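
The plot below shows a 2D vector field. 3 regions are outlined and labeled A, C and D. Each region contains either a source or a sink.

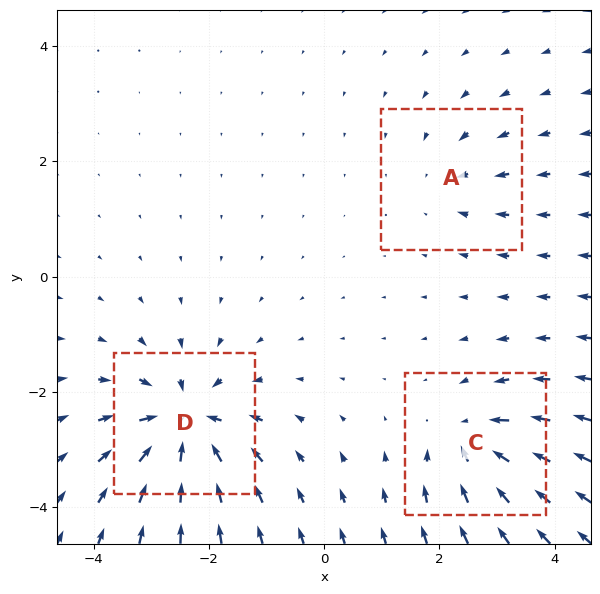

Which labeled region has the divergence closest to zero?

A

Divergence at each region's feature centre — A: about -2, C: about -4, D: about -6. Region A is closest to zero.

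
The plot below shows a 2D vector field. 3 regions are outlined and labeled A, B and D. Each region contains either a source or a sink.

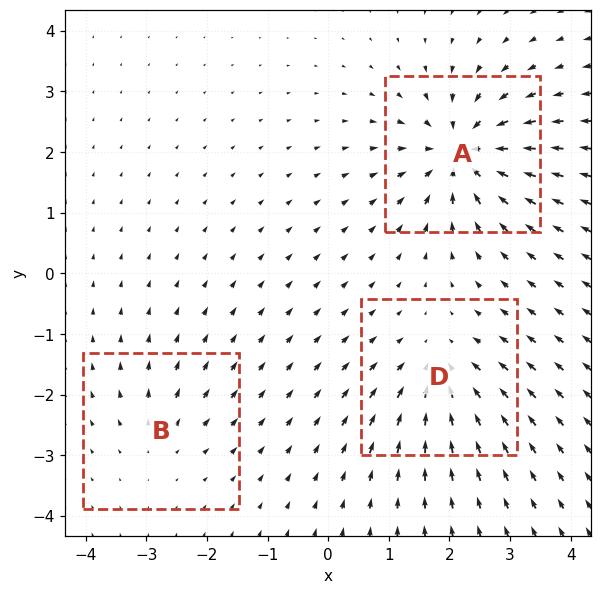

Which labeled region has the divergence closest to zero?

B

Divergence at each region's feature centre — A: about -7, B: about +2, D: about -4. Region B is closest to zero.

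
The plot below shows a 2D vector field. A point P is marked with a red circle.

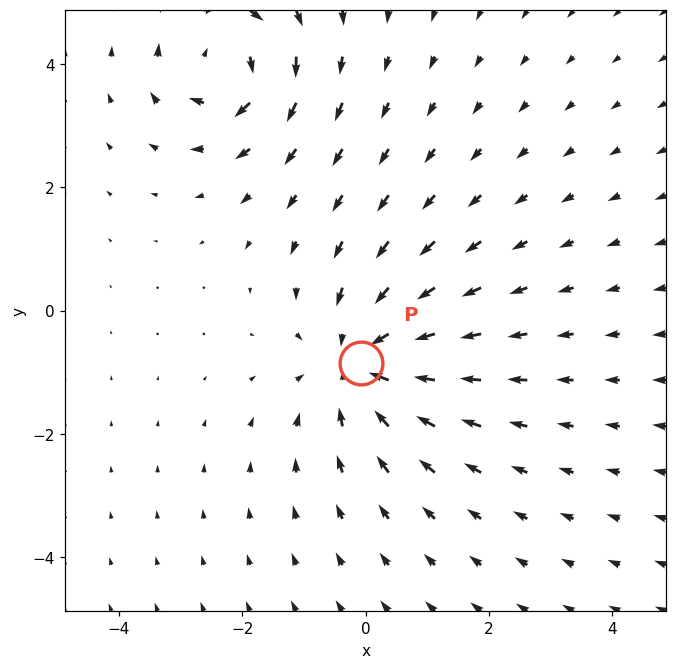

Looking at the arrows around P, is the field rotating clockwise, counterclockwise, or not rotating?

Near P at (-0.1, -0.8) the arrows show no circulation. The curl there is ≈0.

not rotating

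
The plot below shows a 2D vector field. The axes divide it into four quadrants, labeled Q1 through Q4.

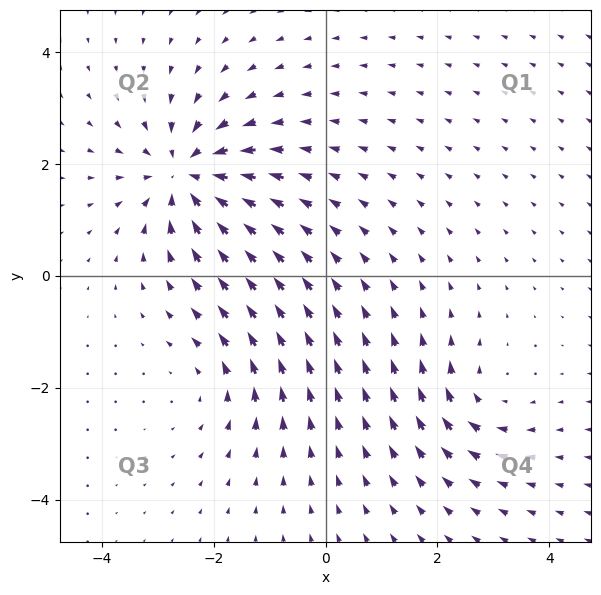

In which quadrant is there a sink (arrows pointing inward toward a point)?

The sink sits at approximately (-2.5, 1.8), which lies in quadrant Q2. The divergence there is about -5, negative as expected for a sink.

Q2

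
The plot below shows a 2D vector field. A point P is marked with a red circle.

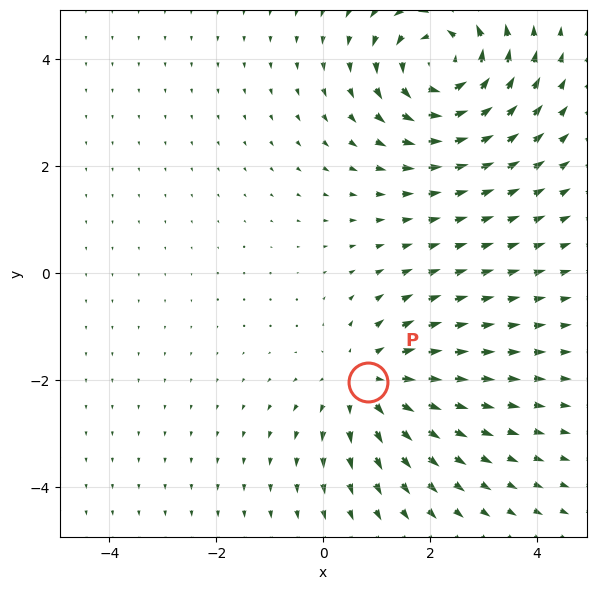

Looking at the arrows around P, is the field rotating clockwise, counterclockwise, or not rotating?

Near P at (0.8, -2.0) the arrows show no circulation. The curl there is ≈0.

not rotating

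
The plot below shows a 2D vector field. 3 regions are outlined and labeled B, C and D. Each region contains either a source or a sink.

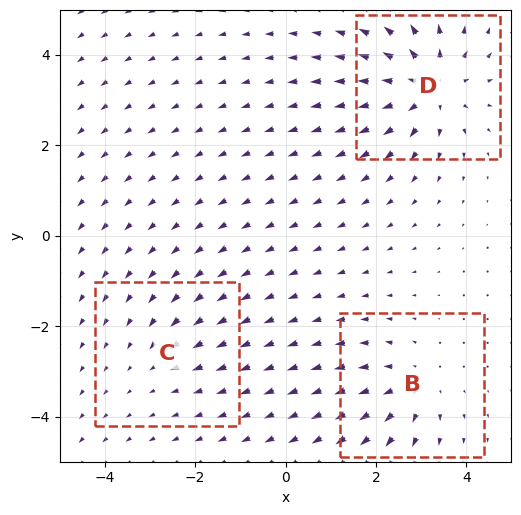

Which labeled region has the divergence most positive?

D

Divergence at each region's feature centre — B: about +3, C: about -2, D: about +5. Region D is most positive.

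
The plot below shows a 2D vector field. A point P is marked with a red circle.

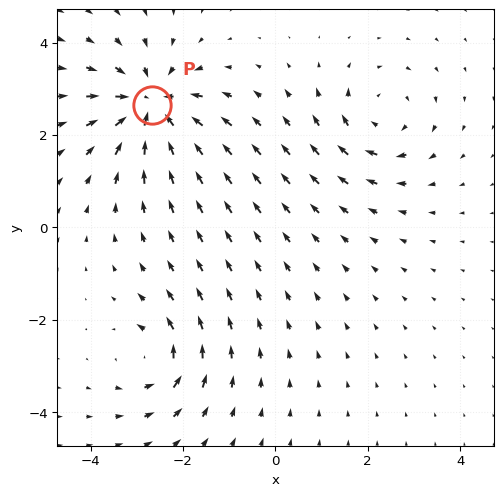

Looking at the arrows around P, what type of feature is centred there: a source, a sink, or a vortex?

sink

At P (-2.7, 2.6) the arrows converge inward. Divergence about -5, curl ≈0 — negative divergence with near-zero curl is a sink.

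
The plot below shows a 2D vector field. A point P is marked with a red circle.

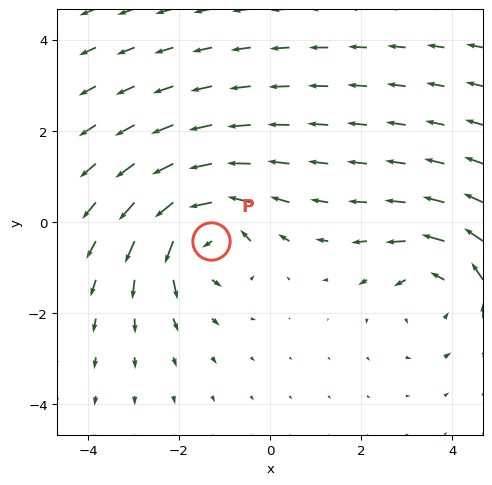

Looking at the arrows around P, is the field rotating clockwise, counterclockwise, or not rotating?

counterclockwise

Near P at (-1.3, -0.4) the arrows circulate counterclockwise. The curl (z-component) there is about +4; positive curl means counterclockwise rotation.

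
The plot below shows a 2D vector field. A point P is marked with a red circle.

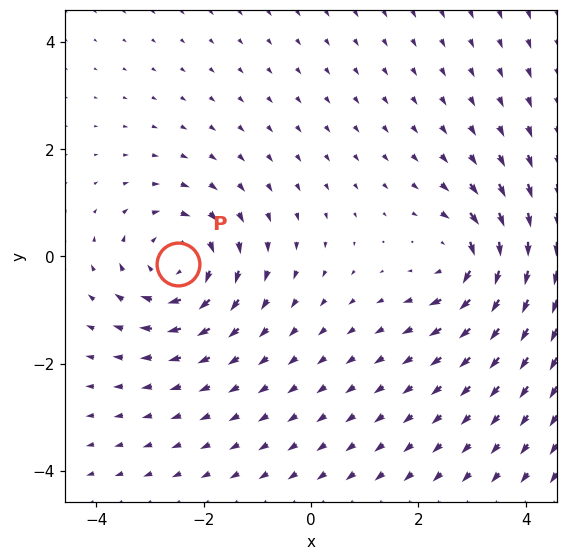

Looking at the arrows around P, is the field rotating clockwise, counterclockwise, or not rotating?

Near P at (-2.5, -0.1) the arrows circulate clockwise. The curl (z-component) there is about -4; negative curl means clockwise rotation.

clockwise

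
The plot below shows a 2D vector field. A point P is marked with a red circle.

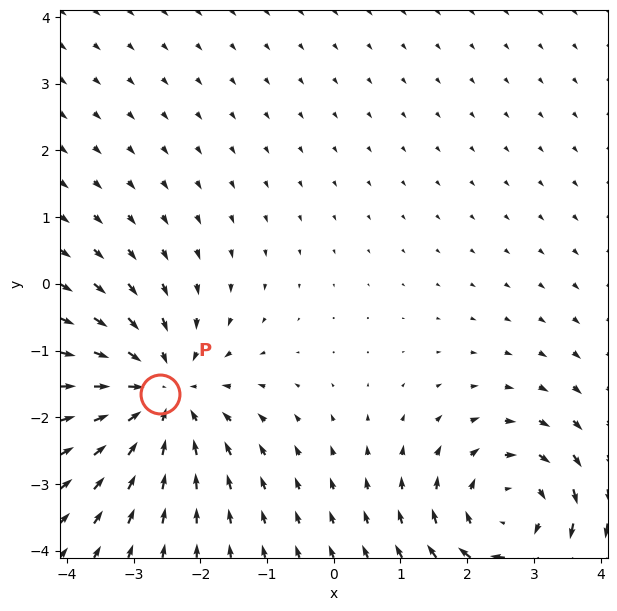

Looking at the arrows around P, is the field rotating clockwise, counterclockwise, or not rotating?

Near P at (-2.6, -1.7) the arrows show no circulation. The curl there is ≈0.

not rotating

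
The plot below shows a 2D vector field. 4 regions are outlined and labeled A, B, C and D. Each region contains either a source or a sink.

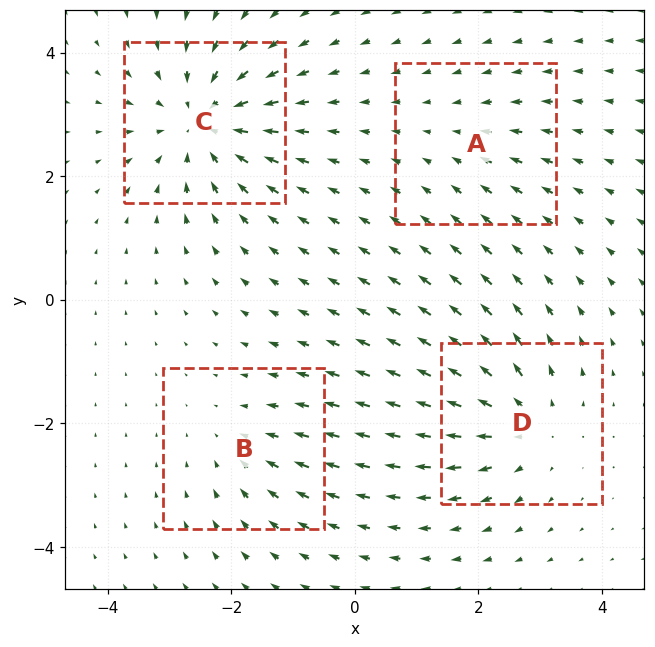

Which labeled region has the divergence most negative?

C

Divergence at each region's feature centre — A: about -2, B: about -3, C: about -6, D: about +5. Region C is most negative.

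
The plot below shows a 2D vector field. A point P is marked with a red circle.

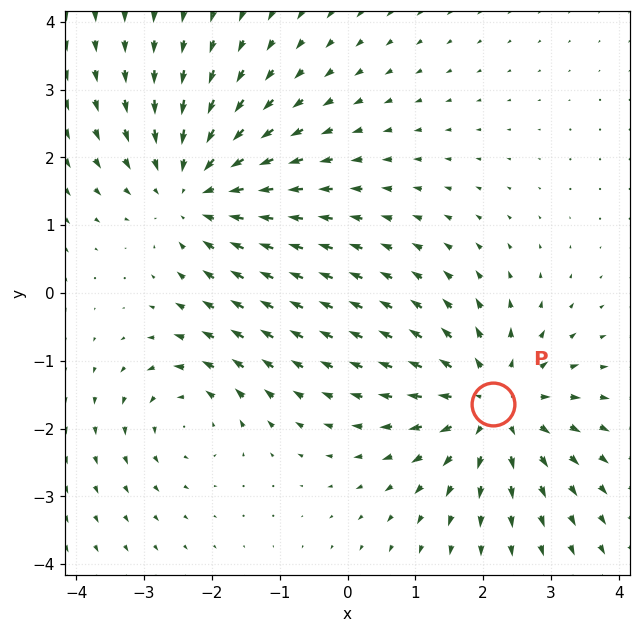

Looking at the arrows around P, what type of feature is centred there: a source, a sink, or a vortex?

At P (2.2, -1.6) the arrows spread outward. Divergence about +5, curl ≈0 — positive divergence with near-zero curl is a source.

source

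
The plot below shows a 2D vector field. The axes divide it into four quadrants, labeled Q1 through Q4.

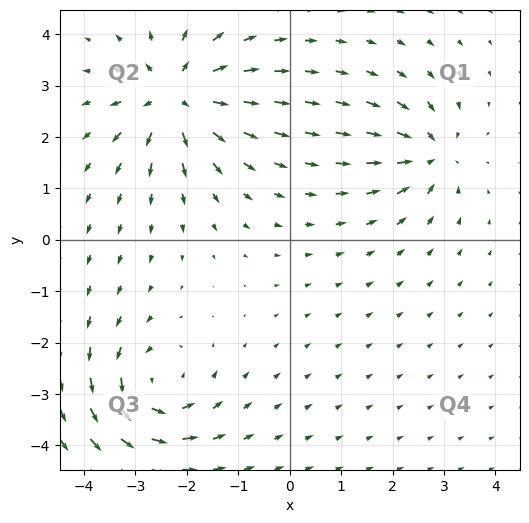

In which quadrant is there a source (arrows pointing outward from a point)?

The source sits at approximately (-2.2, 2.8), which lies in quadrant Q2. The divergence there is about +6, positive as expected for a source.

Q2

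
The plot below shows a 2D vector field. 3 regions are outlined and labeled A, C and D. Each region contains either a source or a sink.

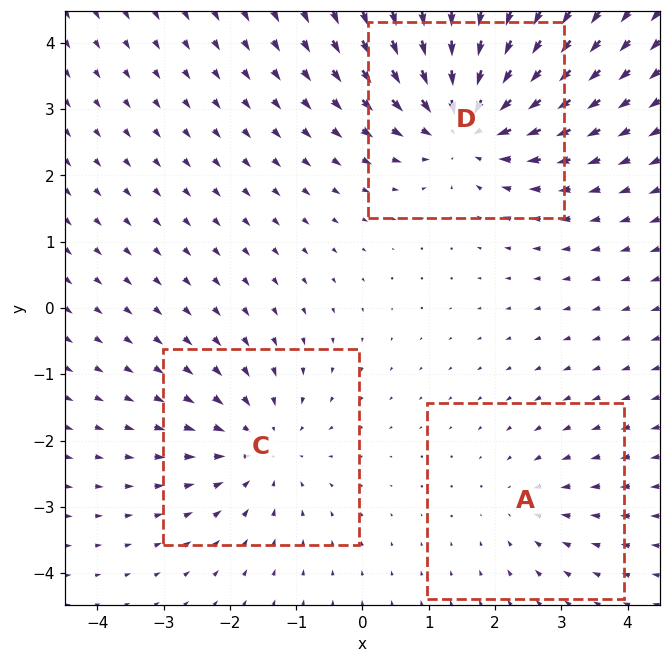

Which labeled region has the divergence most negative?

D

Divergence at each region's feature centre — A: about -2, C: about -3, D: about -5. Region D is most negative.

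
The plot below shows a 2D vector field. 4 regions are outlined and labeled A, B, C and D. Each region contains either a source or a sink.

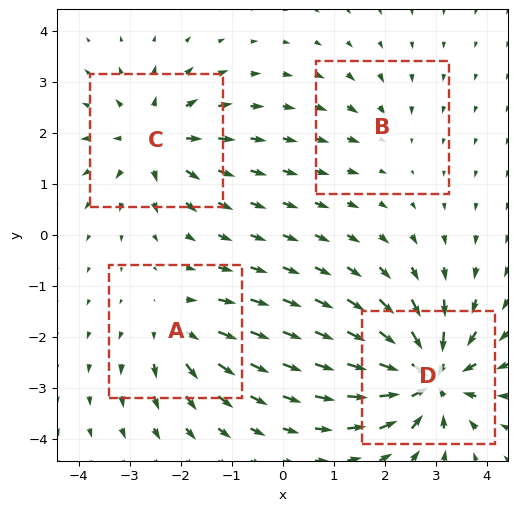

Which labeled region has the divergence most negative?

D

Divergence at each region's feature centre — A: about +4, B: about -2, C: about +6, D: about -9. Region D is most negative.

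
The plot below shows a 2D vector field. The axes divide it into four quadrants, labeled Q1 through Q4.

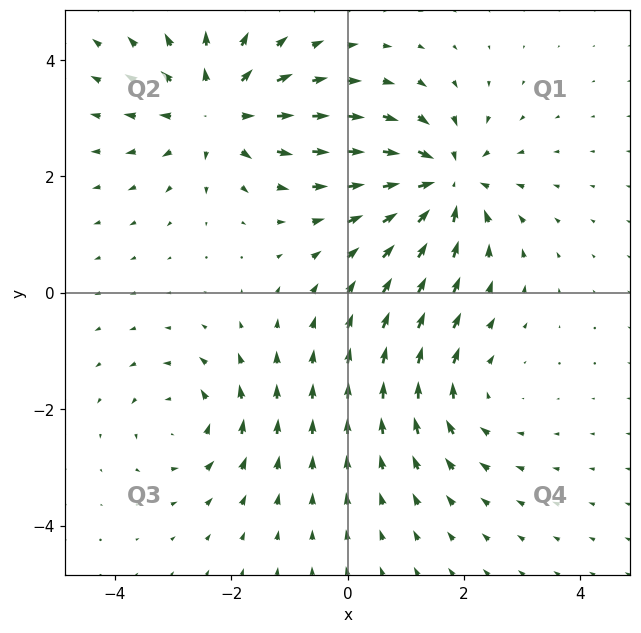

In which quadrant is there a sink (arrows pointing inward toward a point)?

The sink sits at approximately (1.7, 1.9), which lies in quadrant Q1. The divergence there is about -6, negative as expected for a sink.

Q1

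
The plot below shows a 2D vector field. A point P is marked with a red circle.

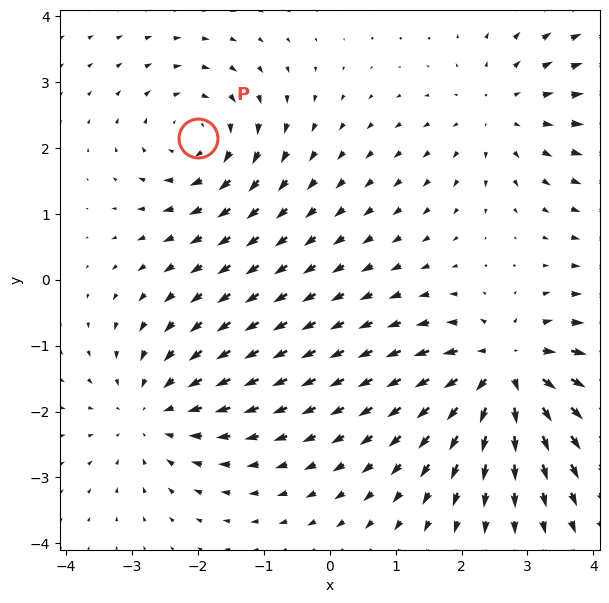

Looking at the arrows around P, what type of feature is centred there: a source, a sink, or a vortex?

vortex

At P (-2.0, 2.2) the arrows circulate clockwise. Divergence ≈0, curl about -3 — near-zero divergence with nonzero curl is a vortex.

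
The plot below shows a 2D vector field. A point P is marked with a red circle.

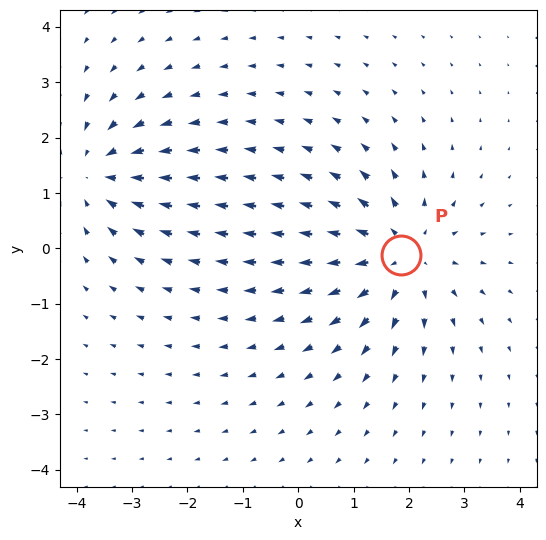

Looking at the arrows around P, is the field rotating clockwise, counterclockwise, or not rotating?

Near P at (1.8, -0.1) the arrows show no circulation. The curl there is ≈0.

not rotating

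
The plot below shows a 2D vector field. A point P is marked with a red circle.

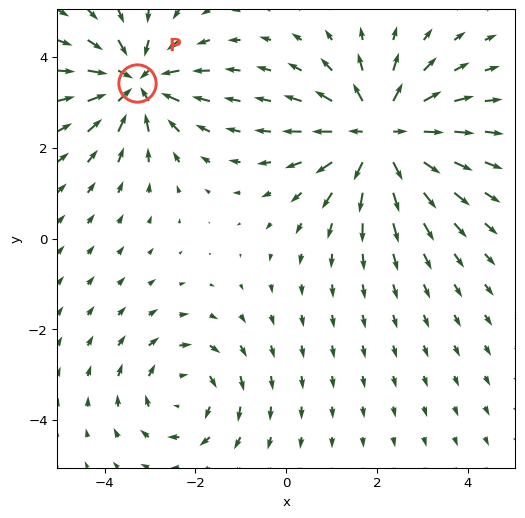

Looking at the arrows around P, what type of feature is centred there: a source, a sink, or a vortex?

At P (-3.3, 3.4) the arrows converge inward. Divergence about -4, curl ≈0 — negative divergence with near-zero curl is a sink.

sink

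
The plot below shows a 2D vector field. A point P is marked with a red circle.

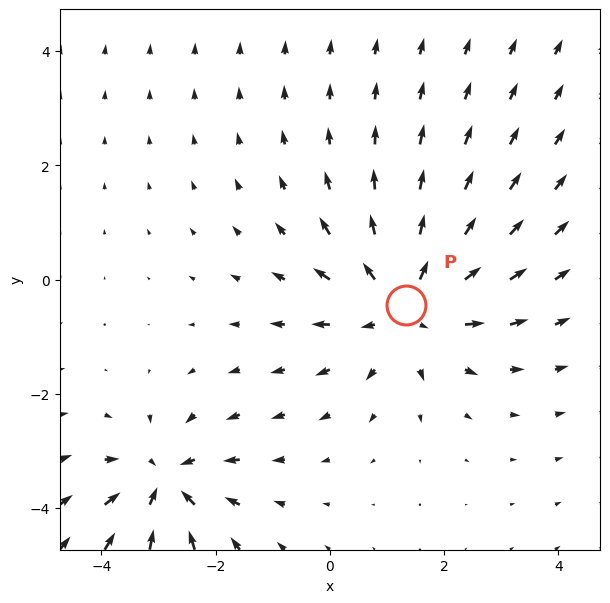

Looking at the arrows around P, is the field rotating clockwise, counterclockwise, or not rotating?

Near P at (1.3, -0.4) the arrows show no circulation. The curl there is ≈0.

not rotating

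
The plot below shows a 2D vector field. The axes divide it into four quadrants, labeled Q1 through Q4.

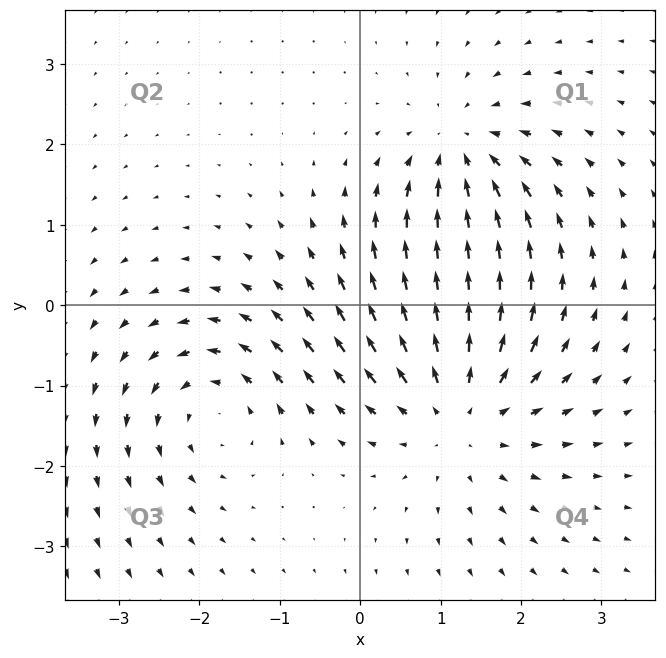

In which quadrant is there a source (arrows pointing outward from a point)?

Q4

The source sits at approximately (1.2, -1.3), which lies in quadrant Q4. The divergence there is about +4, positive as expected for a source.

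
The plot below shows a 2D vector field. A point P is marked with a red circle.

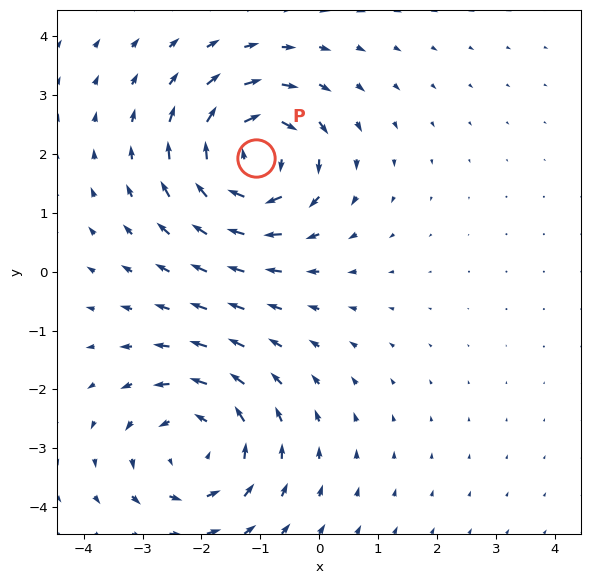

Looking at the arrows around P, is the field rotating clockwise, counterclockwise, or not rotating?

clockwise

Near P at (-1.1, 1.9) the arrows circulate clockwise. The curl (z-component) there is about -6; negative curl means clockwise rotation.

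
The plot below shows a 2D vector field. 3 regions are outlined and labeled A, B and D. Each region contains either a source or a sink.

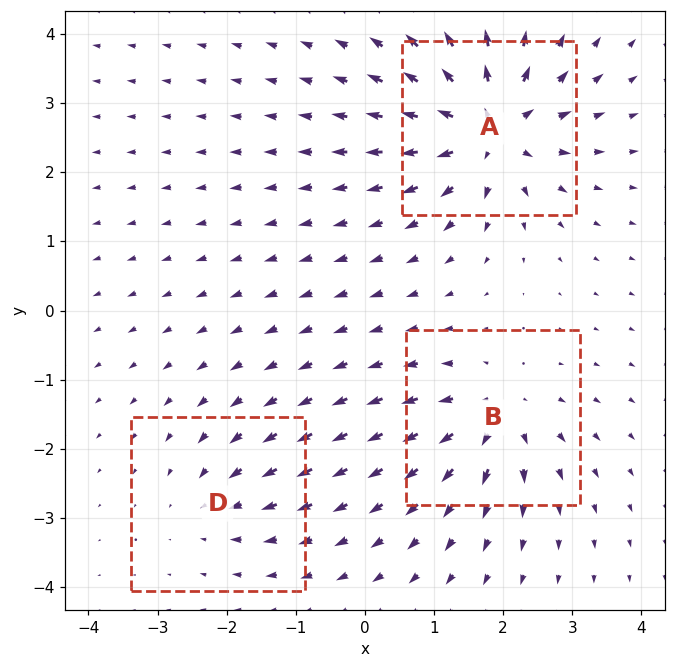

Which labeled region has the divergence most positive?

Divergence at each region's feature centre — A: about +6, B: about +4, D: about -3. Region A is most positive.

A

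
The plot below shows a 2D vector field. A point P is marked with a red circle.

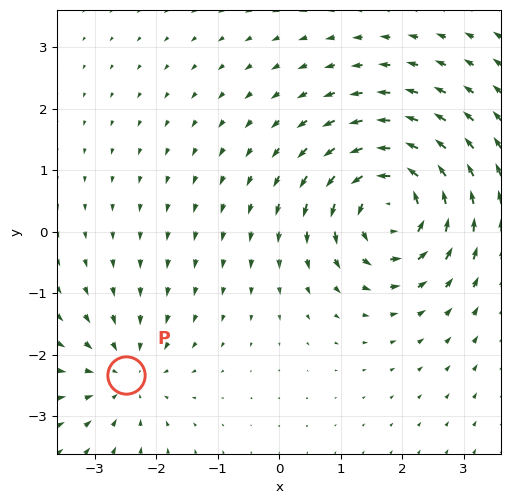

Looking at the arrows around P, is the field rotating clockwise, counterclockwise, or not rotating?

Near P at (-2.5, -2.3) the arrows show no circulation. The curl there is ≈0.

not rotating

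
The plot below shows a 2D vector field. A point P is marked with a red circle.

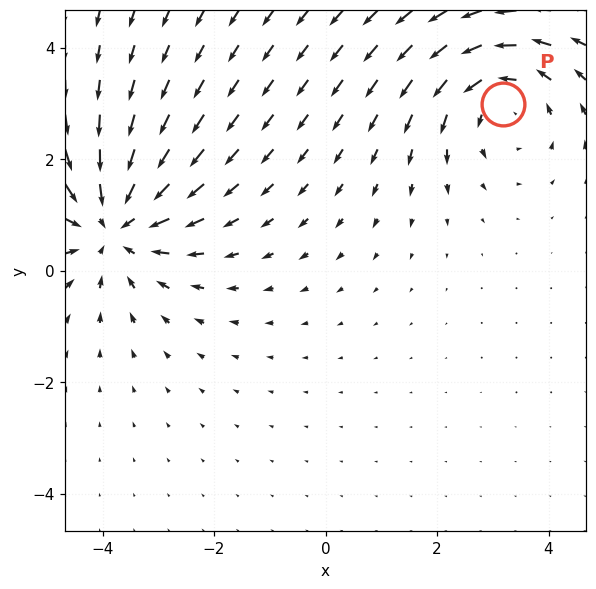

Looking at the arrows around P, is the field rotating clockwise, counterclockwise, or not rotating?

Near P at (3.2, 3.0) the arrows circulate counterclockwise. The curl (z-component) there is about +3; positive curl means counterclockwise rotation.

counterclockwise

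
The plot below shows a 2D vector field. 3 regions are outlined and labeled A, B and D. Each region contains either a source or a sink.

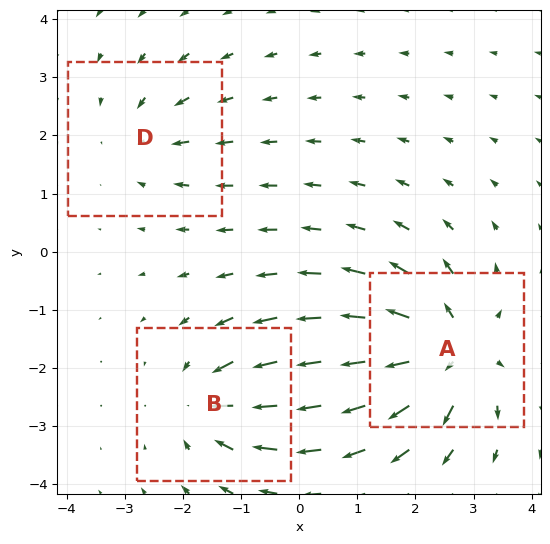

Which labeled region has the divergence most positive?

Divergence at each region's feature centre — A: about +5, B: about -4, D: about -2. Region A is most positive.

A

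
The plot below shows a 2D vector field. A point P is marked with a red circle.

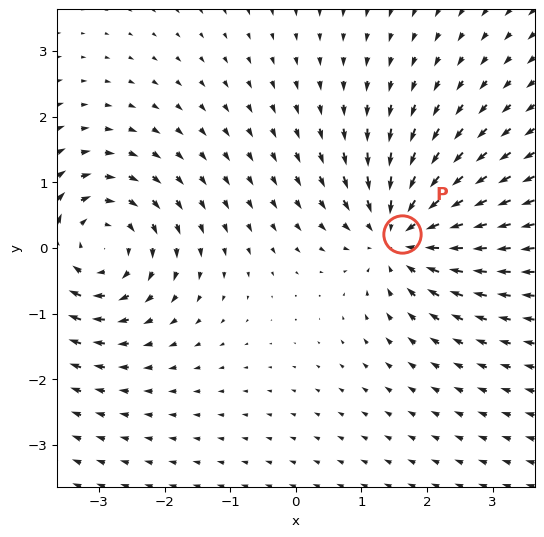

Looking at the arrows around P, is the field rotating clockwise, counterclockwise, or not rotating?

not rotating

Near P at (1.6, 0.2) the arrows show no circulation. The curl there is ≈0.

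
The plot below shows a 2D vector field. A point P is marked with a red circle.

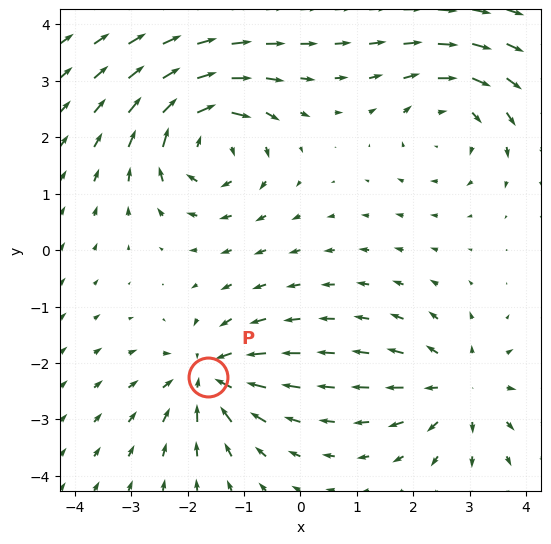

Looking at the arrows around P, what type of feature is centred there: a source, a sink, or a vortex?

At P (-1.6, -2.2) the arrows converge inward. Divergence about -5, curl ≈0 — negative divergence with near-zero curl is a sink.

sink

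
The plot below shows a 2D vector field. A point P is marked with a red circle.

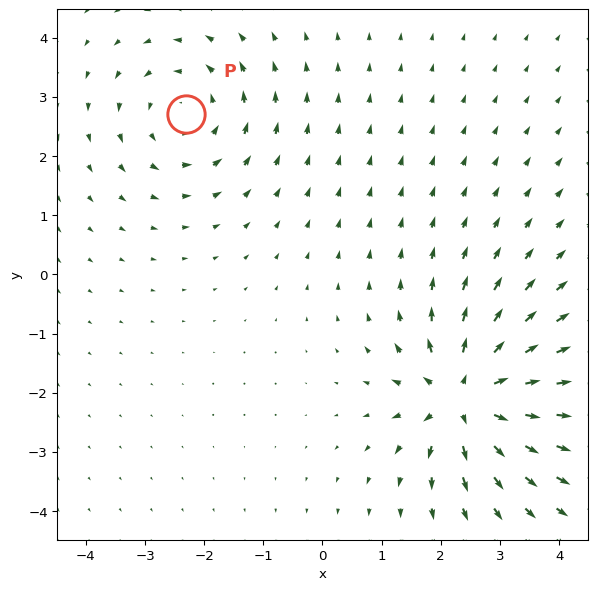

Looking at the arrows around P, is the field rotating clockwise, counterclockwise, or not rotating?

counterclockwise

Near P at (-2.3, 2.7) the arrows circulate counterclockwise. The curl (z-component) there is about +2; positive curl means counterclockwise rotation.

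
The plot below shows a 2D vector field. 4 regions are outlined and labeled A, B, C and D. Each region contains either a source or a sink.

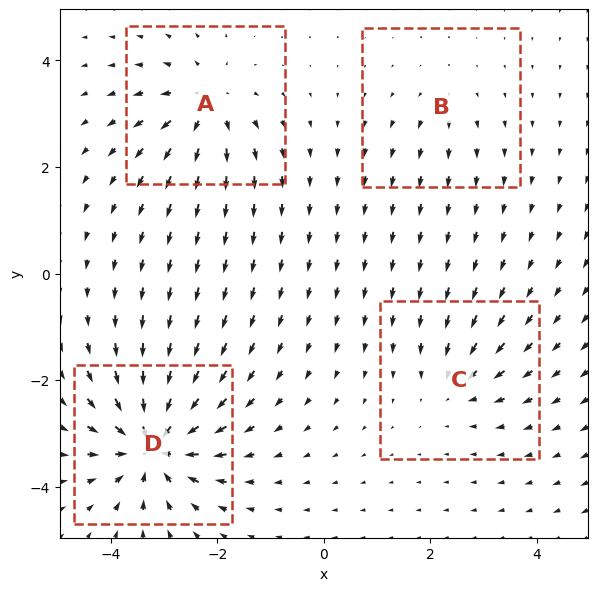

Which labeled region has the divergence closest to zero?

Divergence at each region's feature centre — A: about +6, B: about +2, C: about -4, D: about -9. Region B is closest to zero.

B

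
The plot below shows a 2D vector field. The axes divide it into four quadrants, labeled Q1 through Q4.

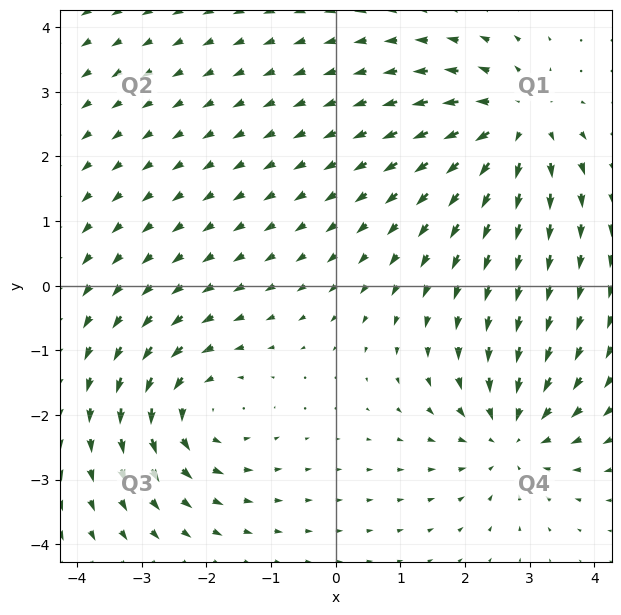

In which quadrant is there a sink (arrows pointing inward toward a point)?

Q4

The sink sits at approximately (2.7, -2.3), which lies in quadrant Q4. The divergence there is about -4, negative as expected for a sink.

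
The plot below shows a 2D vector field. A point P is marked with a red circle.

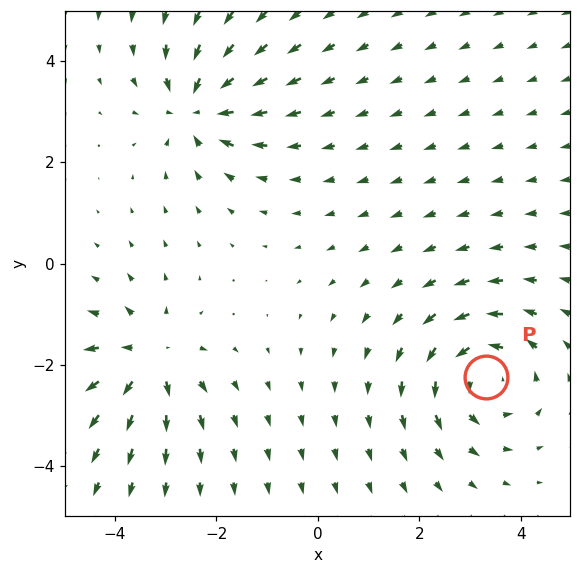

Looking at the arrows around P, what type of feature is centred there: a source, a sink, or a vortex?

At P (3.3, -2.2) the arrows circulate counterclockwise. Divergence ≈0, curl about +5 — near-zero divergence with nonzero curl is a vortex.

vortex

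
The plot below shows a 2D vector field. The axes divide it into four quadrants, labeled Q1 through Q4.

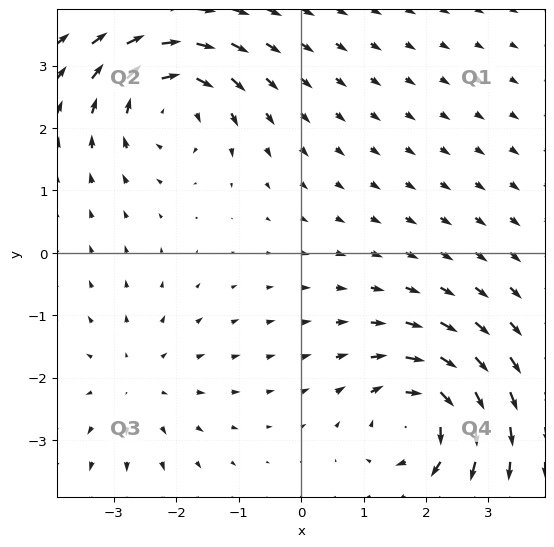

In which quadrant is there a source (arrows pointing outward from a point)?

The source sits at approximately (-2.6, -2.1), which lies in quadrant Q3. The divergence there is about +2, positive as expected for a source.

Q3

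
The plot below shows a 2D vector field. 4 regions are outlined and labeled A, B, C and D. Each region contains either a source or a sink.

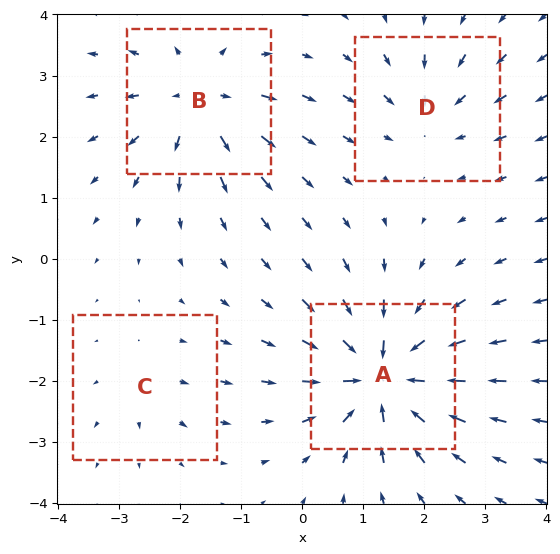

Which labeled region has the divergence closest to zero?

Divergence at each region's feature centre — A: about -8, B: about +6, C: about +2, D: about -4. Region C is closest to zero.

C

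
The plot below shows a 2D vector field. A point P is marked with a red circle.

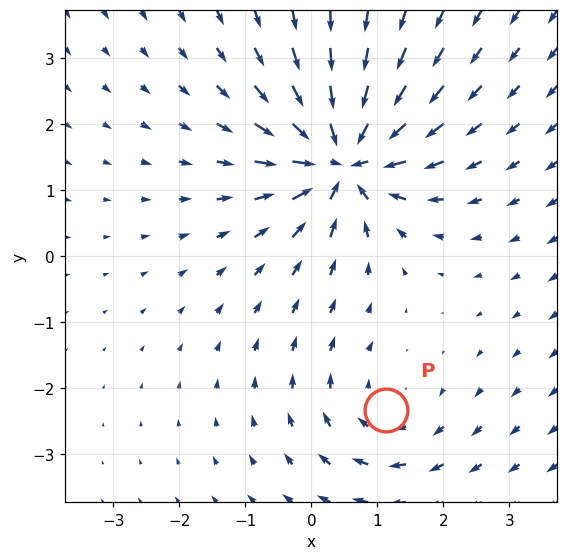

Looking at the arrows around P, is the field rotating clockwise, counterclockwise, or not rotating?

Near P at (1.1, -2.3) the arrows circulate clockwise. The curl (z-component) there is about -3; negative curl means clockwise rotation.

clockwise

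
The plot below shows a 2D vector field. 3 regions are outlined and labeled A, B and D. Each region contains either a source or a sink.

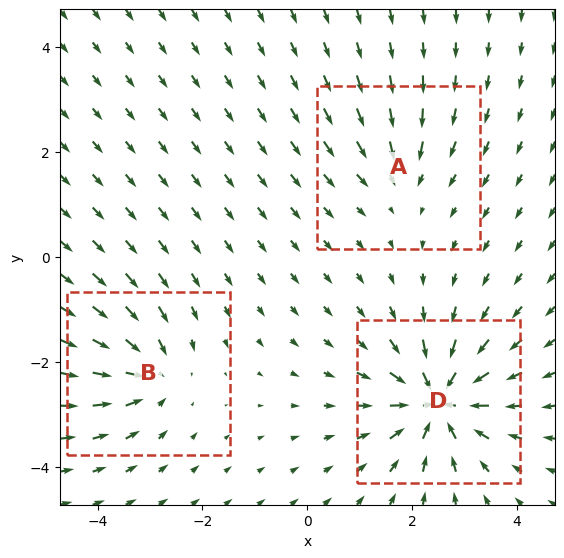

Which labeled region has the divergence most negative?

D

Divergence at each region's feature centre — A: about -3, B: about -4, D: about -6. Region D is most negative.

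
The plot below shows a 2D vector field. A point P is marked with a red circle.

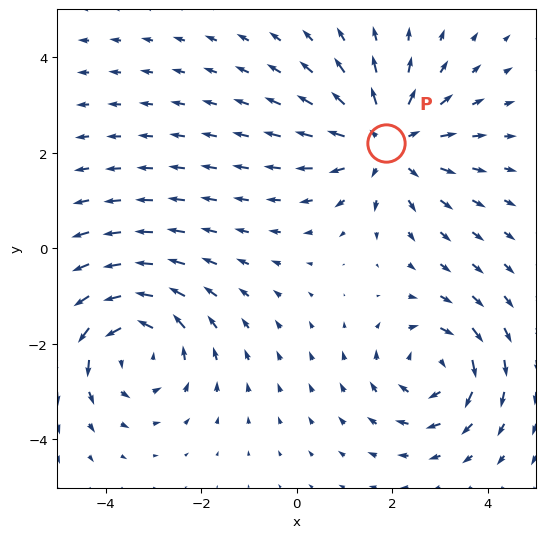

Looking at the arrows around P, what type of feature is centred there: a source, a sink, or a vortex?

source

At P (1.9, 2.2) the arrows spread outward. Divergence about +4, curl ≈0 — positive divergence with near-zero curl is a source.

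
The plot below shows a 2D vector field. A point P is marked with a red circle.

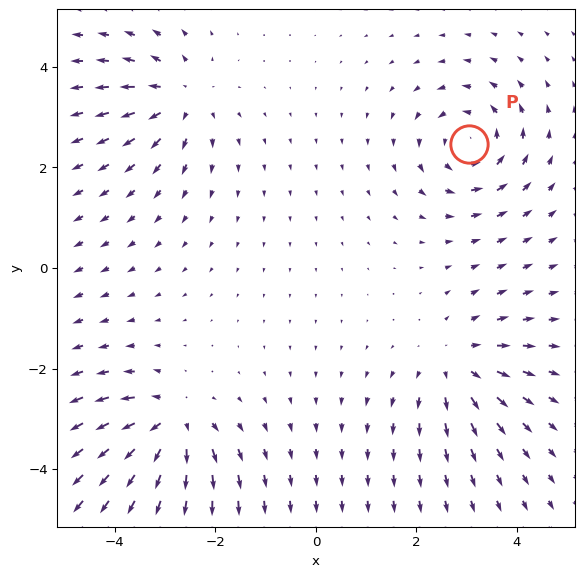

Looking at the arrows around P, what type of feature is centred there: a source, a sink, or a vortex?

At P (3.1, 2.5) the arrows circulate counterclockwise. Divergence ≈0, curl about +6 — near-zero divergence with nonzero curl is a vortex.

vortex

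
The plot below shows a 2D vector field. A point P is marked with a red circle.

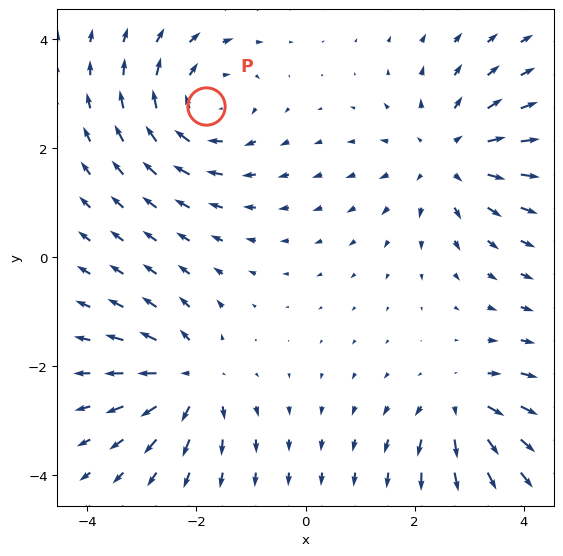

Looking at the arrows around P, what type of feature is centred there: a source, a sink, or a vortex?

At P (-1.8, 2.8) the arrows circulate clockwise. Divergence ≈0, curl about -4 — near-zero divergence with nonzero curl is a vortex.

vortex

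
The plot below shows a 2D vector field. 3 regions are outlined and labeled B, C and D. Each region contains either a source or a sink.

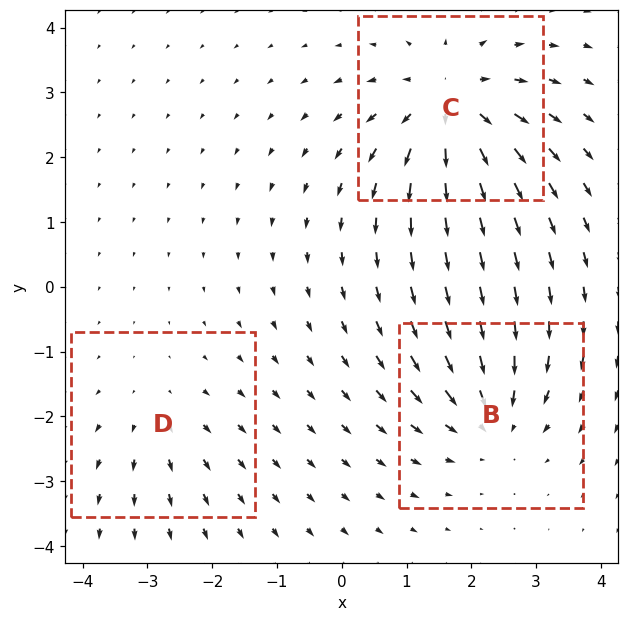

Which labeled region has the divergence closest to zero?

Divergence at each region's feature centre — B: about -3, C: about +5, D: about +2. Region D is closest to zero.

D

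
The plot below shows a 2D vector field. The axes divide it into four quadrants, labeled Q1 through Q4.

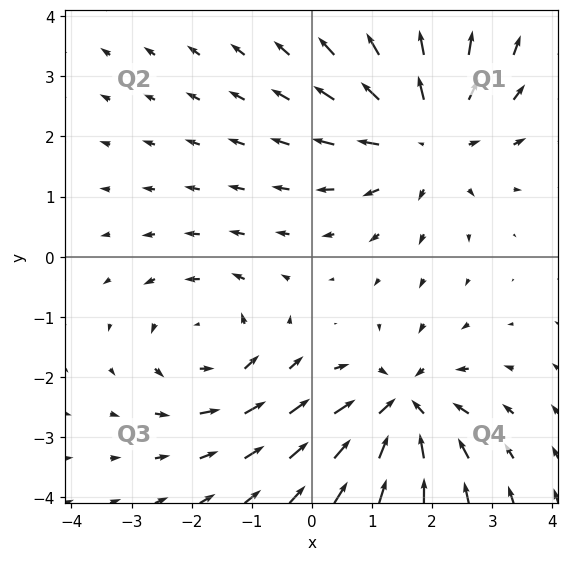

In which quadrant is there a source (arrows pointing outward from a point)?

The source sits at approximately (1.9, 2.0), which lies in quadrant Q1. The divergence there is about +4, positive as expected for a source.

Q1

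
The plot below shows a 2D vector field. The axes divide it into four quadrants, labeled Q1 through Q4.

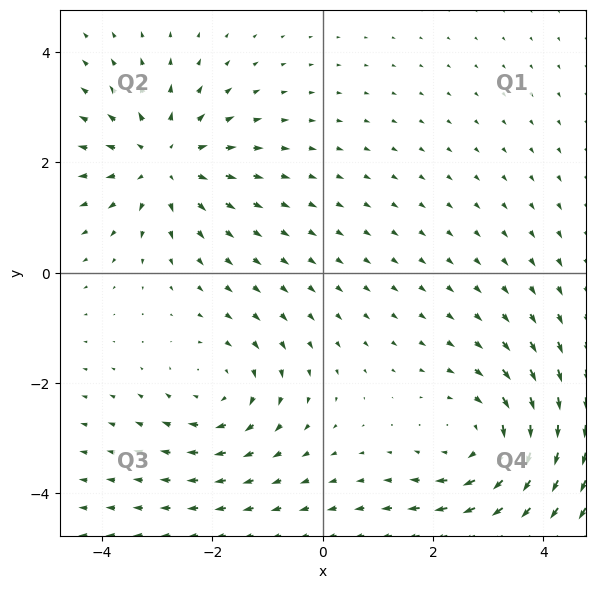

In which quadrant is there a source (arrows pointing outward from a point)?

The source sits at approximately (-2.9, 2.0), which lies in quadrant Q2. The divergence there is about +4, positive as expected for a source.

Q2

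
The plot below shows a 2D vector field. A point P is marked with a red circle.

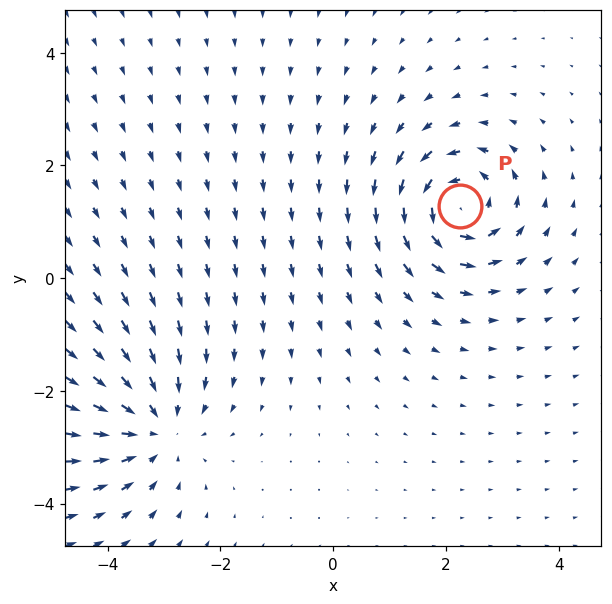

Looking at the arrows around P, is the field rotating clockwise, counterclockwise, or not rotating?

Near P at (2.2, 1.3) the arrows circulate counterclockwise. The curl (z-component) there is about +6; positive curl means counterclockwise rotation.

counterclockwise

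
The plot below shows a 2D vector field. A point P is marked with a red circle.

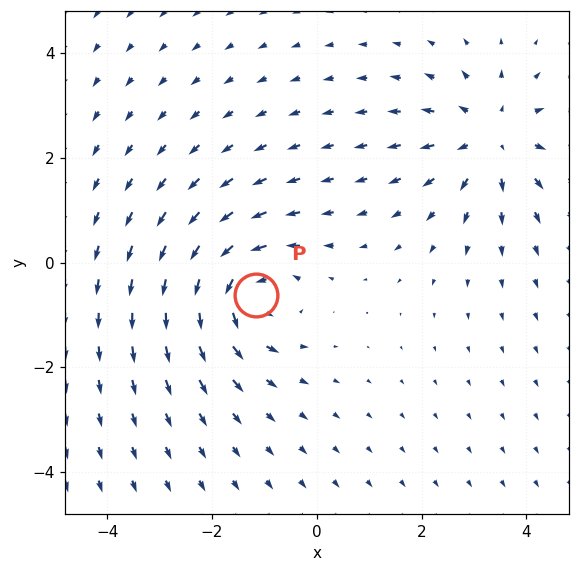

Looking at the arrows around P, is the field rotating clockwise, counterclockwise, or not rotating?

counterclockwise

Near P at (-1.2, -0.6) the arrows circulate counterclockwise. The curl (z-component) there is about +4; positive curl means counterclockwise rotation.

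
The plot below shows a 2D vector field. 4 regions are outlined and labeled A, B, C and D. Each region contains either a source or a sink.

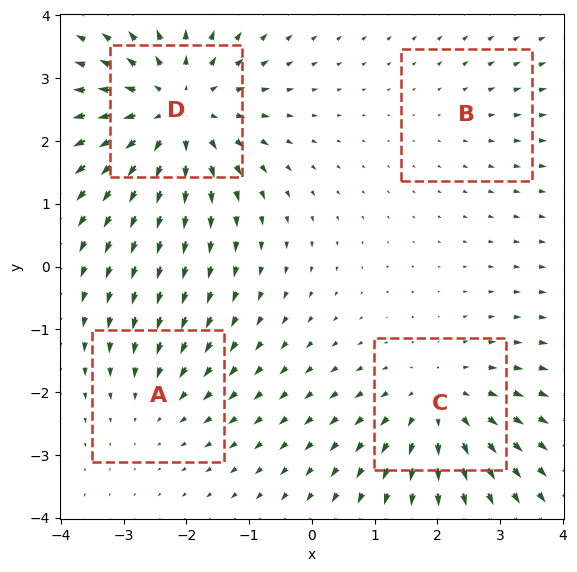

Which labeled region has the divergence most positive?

D

Divergence at each region's feature centre — A: about -3, B: about +2, C: about +4, D: about +6. Region D is most positive.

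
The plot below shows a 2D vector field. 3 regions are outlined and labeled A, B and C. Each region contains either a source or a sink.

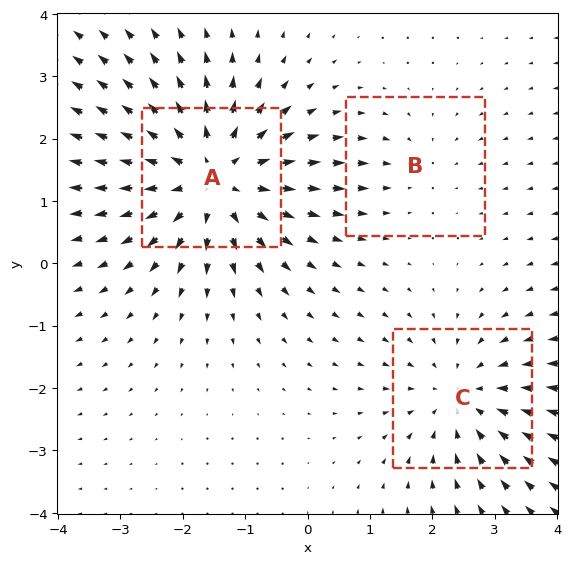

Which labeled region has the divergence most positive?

A

Divergence at each region's feature centre — A: about +5, B: about -2, C: about -3. Region A is most positive.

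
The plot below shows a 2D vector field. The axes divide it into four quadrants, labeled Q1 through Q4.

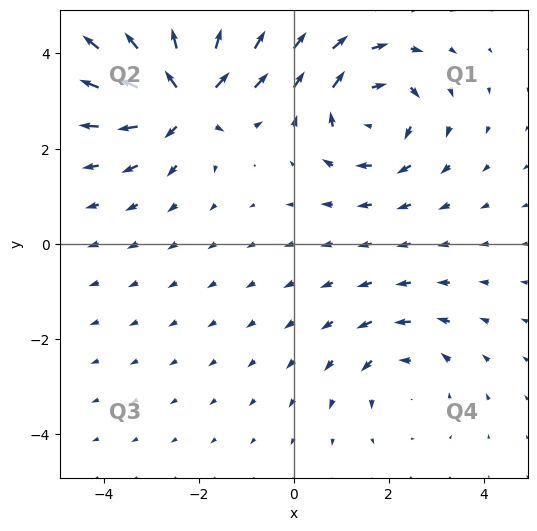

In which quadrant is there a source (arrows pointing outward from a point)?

The source sits at approximately (-2.3, 3.1), which lies in quadrant Q2. The divergence there is about +6, positive as expected for a source.

Q2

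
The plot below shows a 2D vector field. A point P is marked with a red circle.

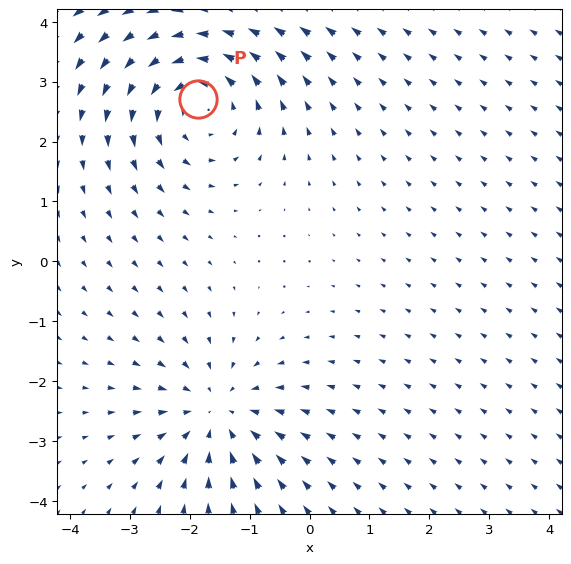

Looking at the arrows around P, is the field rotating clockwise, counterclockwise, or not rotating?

Near P at (-1.9, 2.7) the arrows circulate counterclockwise. The curl (z-component) there is about +3; positive curl means counterclockwise rotation.

counterclockwise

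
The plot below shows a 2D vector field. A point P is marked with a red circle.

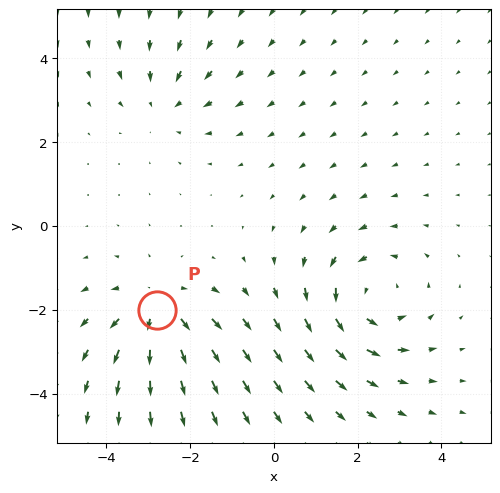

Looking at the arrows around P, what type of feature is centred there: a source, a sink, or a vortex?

At P (-2.8, -2.0) the arrows spread outward. Divergence about +4, curl ≈0 — positive divergence with near-zero curl is a source.

source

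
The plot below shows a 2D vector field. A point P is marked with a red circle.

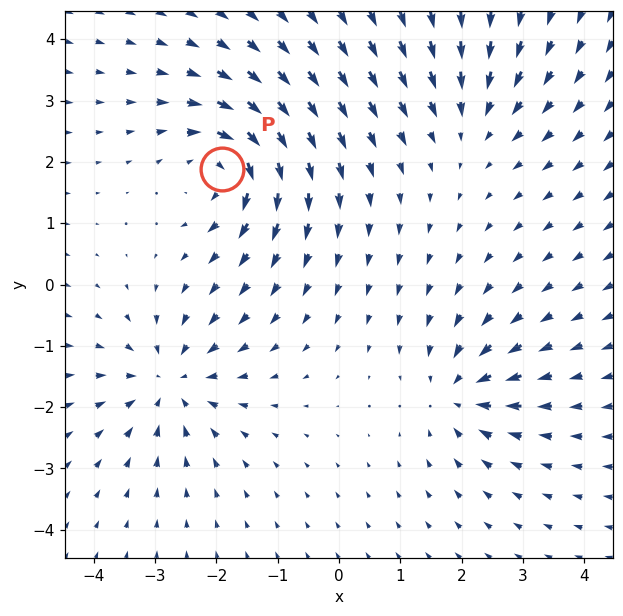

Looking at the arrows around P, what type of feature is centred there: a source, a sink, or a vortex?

vortex

At P (-1.9, 1.9) the arrows circulate clockwise. Divergence ≈0, curl about -7 — near-zero divergence with nonzero curl is a vortex.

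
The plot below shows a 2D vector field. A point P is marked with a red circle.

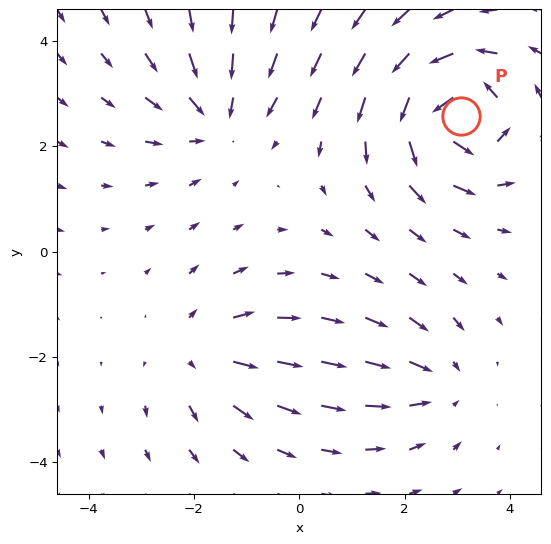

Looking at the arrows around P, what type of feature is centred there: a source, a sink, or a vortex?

vortex

At P (3.1, 2.6) the arrows circulate counterclockwise. Divergence ≈0, curl about +7 — near-zero divergence with nonzero curl is a vortex.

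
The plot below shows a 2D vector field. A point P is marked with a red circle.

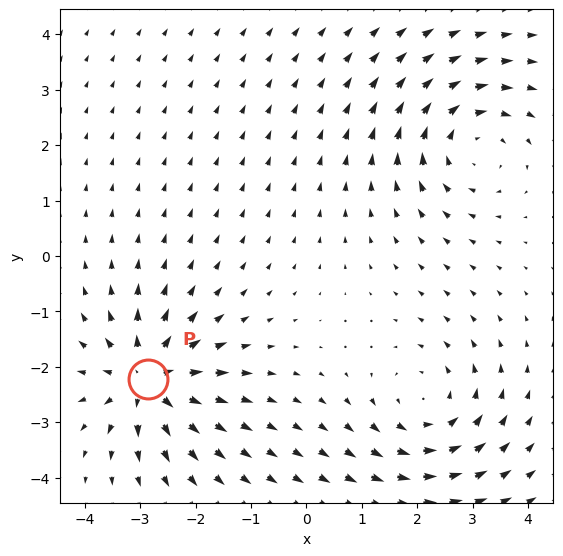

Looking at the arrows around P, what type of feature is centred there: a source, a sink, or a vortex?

source

At P (-2.9, -2.2) the arrows spread outward. Divergence about +4, curl ≈0 — positive divergence with near-zero curl is a source.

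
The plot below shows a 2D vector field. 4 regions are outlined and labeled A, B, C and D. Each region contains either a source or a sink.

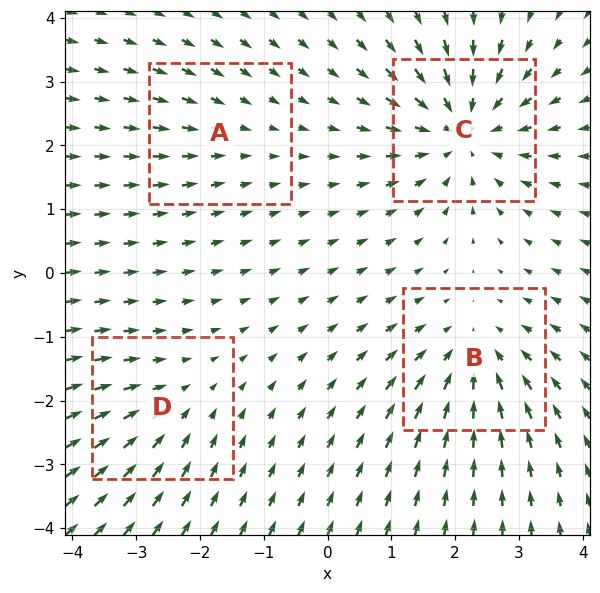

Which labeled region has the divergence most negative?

C

Divergence at each region's feature centre — A: about -2, B: about -4, C: about -6, D: about -3. Region C is most negative.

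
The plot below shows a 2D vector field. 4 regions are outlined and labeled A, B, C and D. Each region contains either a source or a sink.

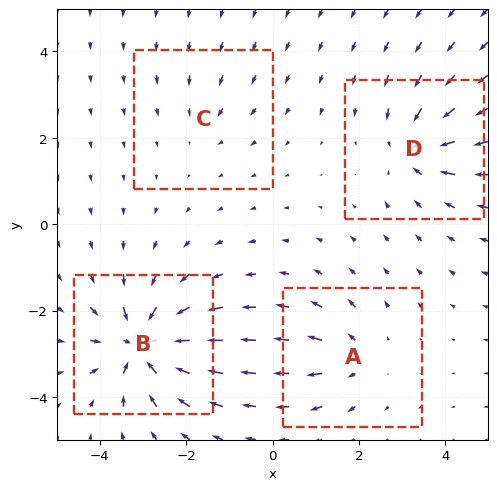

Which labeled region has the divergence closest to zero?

Divergence at each region's feature centre — A: about +4, B: about -8, C: about -2, D: about -6. Region C is closest to zero.

C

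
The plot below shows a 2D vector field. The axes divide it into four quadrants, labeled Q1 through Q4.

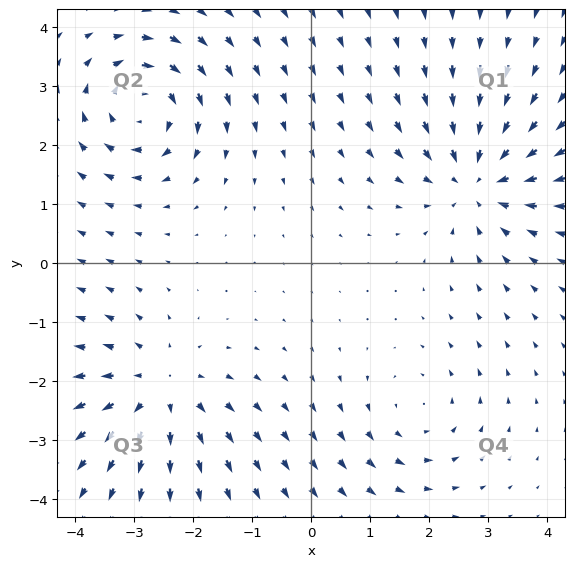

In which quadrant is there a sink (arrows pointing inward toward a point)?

Q1

The sink sits at approximately (2.8, 1.4), which lies in quadrant Q1. The divergence there is about -4, negative as expected for a sink.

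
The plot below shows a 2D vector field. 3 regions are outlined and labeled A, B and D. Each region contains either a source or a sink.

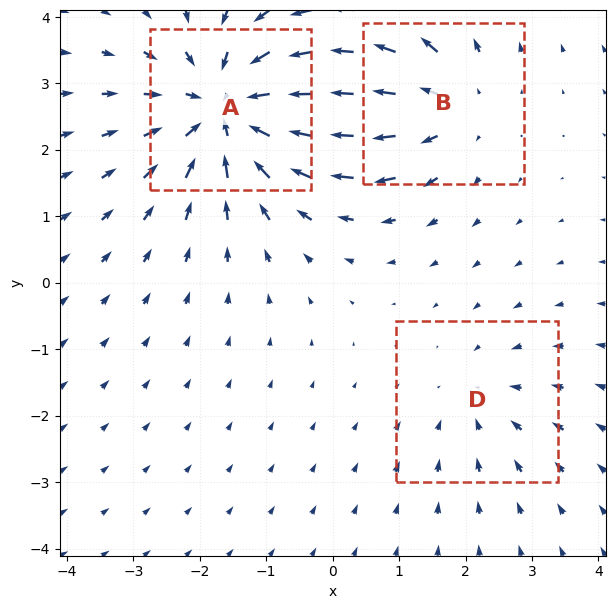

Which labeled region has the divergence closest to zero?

Divergence at each region's feature centre — A: about -5, B: about +3, D: about -2. Region D is closest to zero.

D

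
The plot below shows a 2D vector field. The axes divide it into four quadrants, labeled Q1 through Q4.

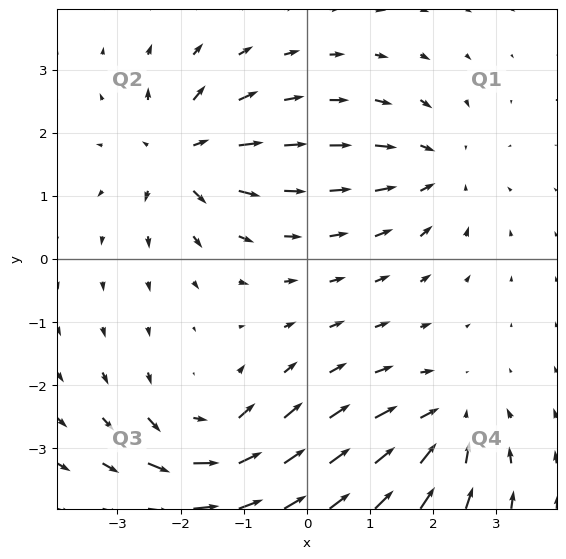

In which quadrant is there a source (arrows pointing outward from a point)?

Q2

The source sits at approximately (-2.0, 1.6), which lies in quadrant Q2. The divergence there is about +6, positive as expected for a source.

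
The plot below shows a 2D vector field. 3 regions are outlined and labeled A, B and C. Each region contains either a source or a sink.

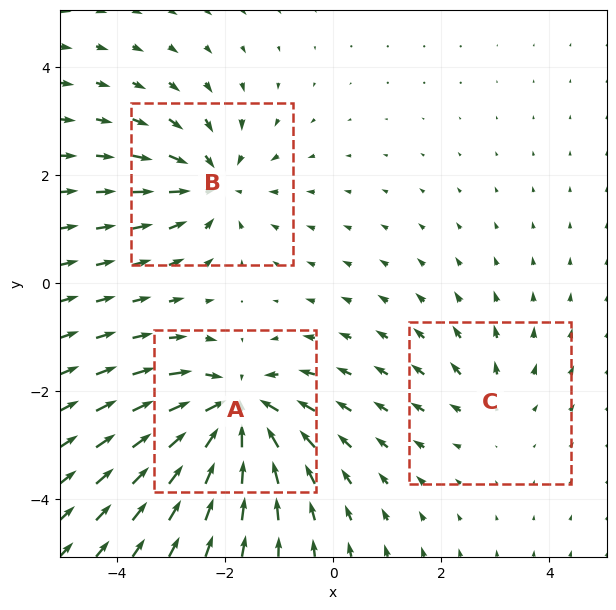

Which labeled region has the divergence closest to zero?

C

Divergence at each region's feature centre — A: about -5, B: about -4, C: about +2. Region C is closest to zero.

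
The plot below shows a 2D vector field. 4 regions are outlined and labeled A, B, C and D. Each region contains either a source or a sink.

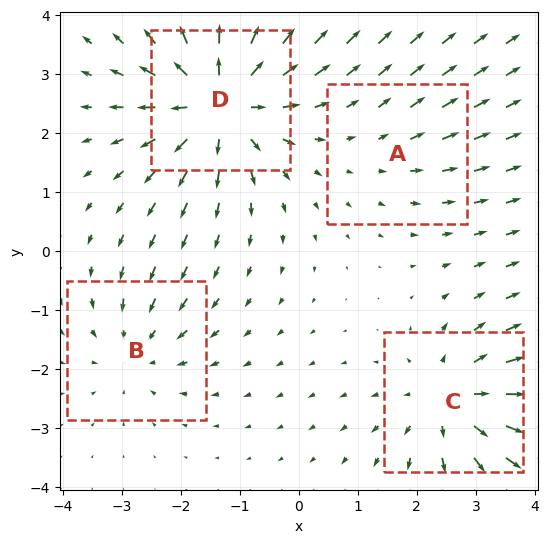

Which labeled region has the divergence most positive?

Divergence at each region's feature centre — A: about +2, B: about -4, C: about +5, D: about +7. Region D is most positive.

D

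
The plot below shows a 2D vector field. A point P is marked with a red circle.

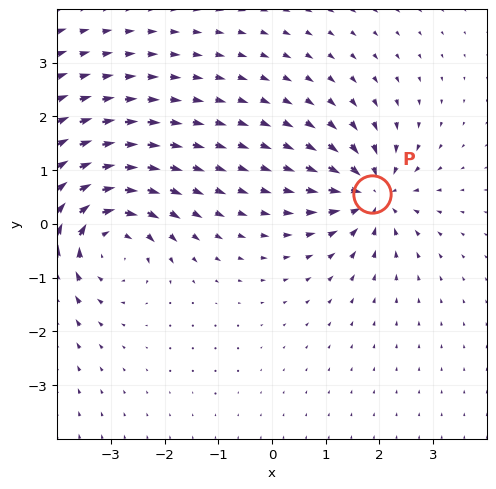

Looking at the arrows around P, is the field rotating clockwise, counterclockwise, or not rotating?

Near P at (1.9, 0.6) the arrows show no circulation. The curl there is ≈0.

not rotating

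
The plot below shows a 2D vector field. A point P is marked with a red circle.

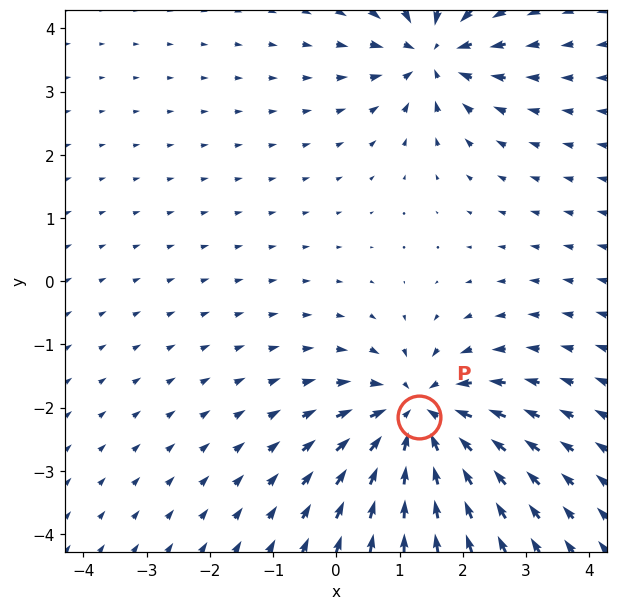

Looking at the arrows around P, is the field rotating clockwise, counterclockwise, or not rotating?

Near P at (1.3, -2.1) the arrows show no circulation. The curl there is ≈0.

not rotating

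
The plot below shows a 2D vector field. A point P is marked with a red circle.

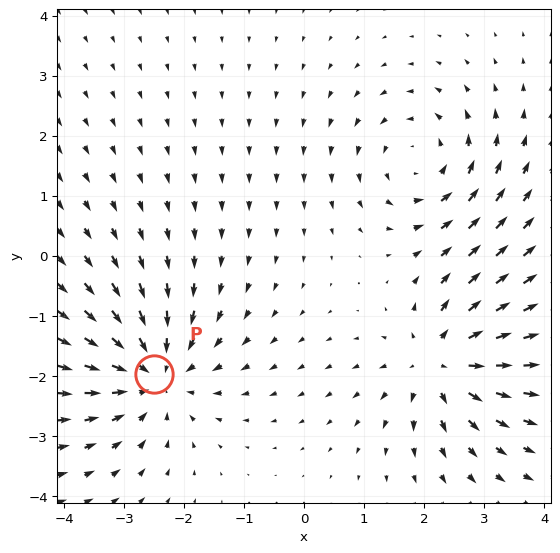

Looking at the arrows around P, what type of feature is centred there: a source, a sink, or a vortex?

At P (-2.5, -2.0) the arrows converge inward. Divergence about -4, curl ≈0 — negative divergence with near-zero curl is a sink.

sink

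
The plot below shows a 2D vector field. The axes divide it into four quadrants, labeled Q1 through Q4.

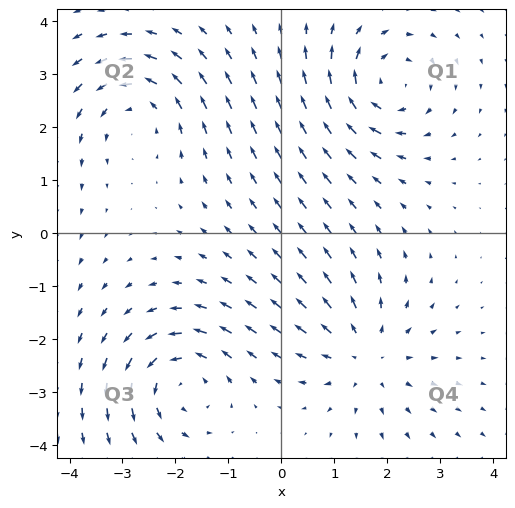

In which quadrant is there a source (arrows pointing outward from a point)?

Q4

The source sits at approximately (1.6, -2.3), which lies in quadrant Q4. The divergence there is about +3, positive as expected for a source.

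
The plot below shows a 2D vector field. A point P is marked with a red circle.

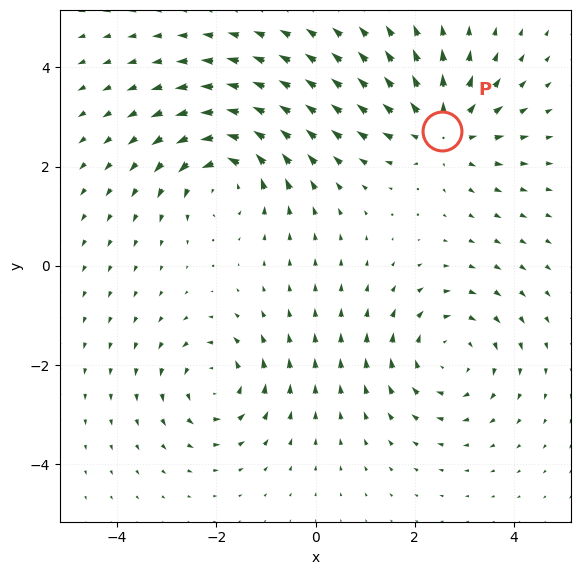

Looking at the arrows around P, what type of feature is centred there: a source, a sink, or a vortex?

source

At P (2.6, 2.7) the arrows spread outward. Divergence about +5, curl ≈0 — positive divergence with near-zero curl is a source.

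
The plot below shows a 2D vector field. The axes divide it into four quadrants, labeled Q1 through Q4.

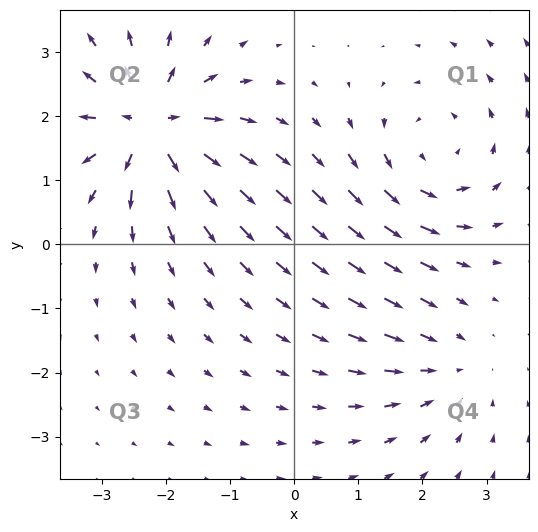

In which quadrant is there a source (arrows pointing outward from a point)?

The source sits at approximately (-2.2, 1.9), which lies in quadrant Q2. The divergence there is about +7, positive as expected for a source.

Q2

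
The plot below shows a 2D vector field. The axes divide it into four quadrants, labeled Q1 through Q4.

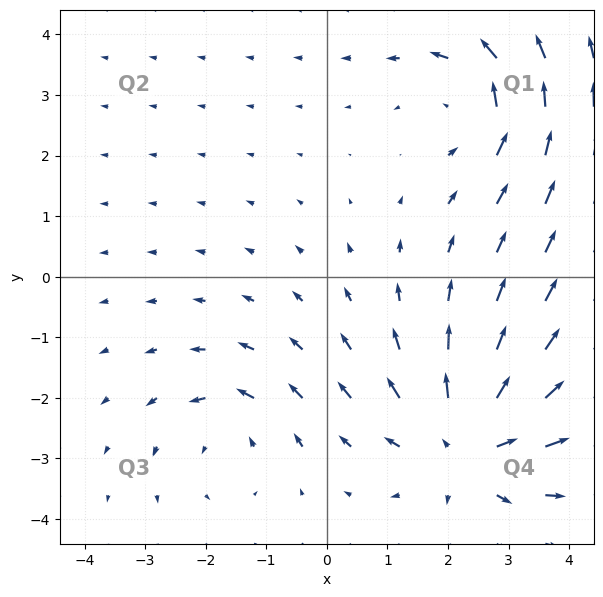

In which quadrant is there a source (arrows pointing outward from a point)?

Q4

The source sits at approximately (2.3, -2.8), which lies in quadrant Q4. The divergence there is about +4, positive as expected for a source.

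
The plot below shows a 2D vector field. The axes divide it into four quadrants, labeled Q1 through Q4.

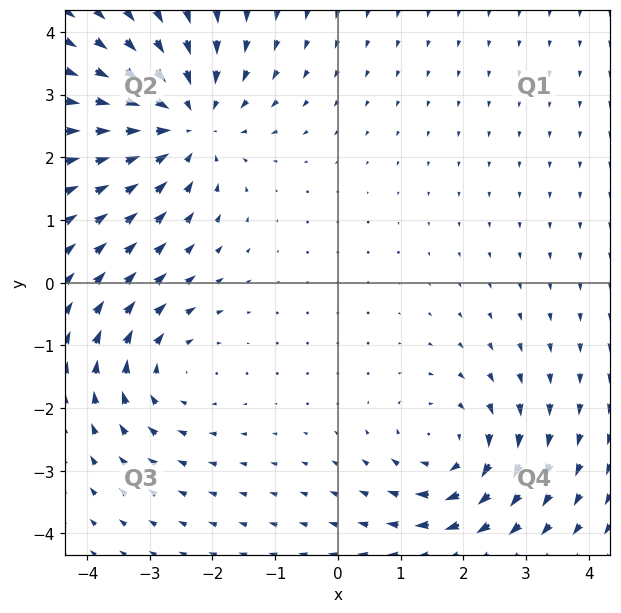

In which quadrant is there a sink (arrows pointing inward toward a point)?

Q2

The sink sits at approximately (-2.4, 2.5), which lies in quadrant Q2. The divergence there is about -4, negative as expected for a sink.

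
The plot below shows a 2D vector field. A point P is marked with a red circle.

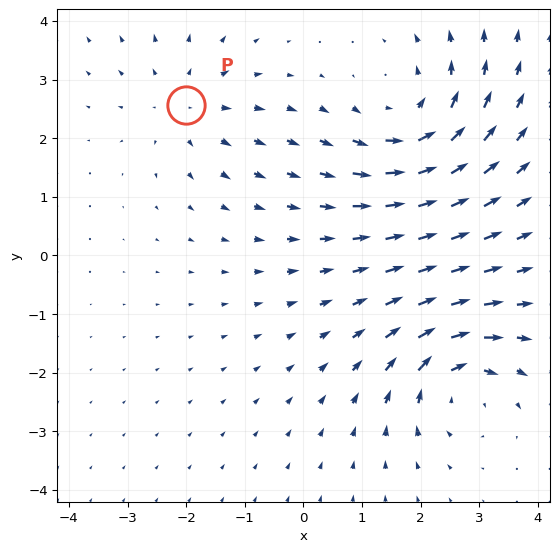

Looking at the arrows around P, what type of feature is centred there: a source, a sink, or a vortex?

At P (-2.0, 2.6) the arrows spread outward. Divergence about +3, curl ≈0 — positive divergence with near-zero curl is a source.

source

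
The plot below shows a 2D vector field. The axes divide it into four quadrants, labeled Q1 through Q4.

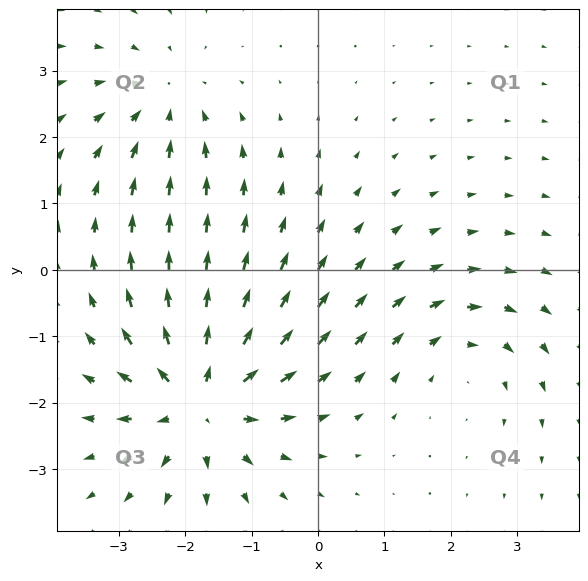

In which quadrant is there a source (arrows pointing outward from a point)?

The source sits at approximately (-1.8, -2.0), which lies in quadrant Q3. The divergence there is about +5, positive as expected for a source.

Q3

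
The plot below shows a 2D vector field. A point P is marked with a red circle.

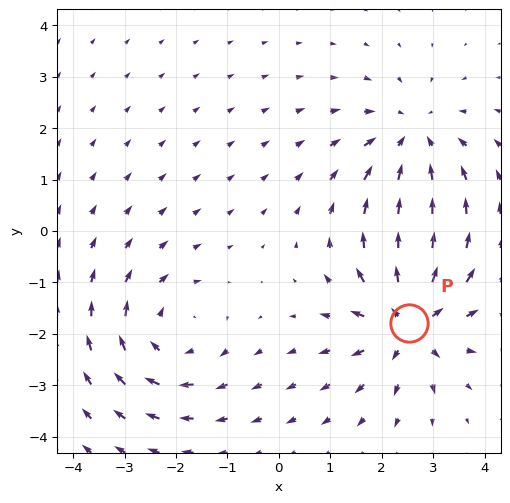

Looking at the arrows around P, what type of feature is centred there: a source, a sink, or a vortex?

source

At P (2.5, -1.8) the arrows spread outward. Divergence about +6, curl ≈0 — positive divergence with near-zero curl is a source.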